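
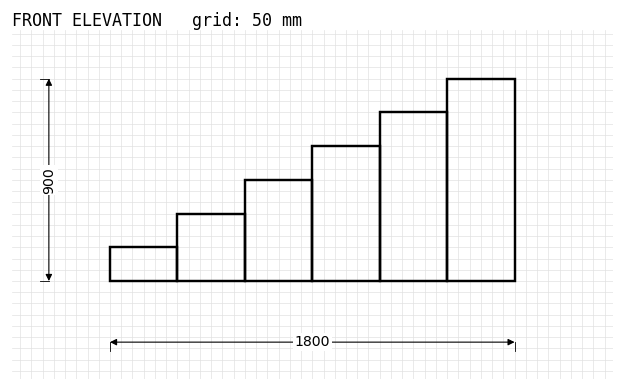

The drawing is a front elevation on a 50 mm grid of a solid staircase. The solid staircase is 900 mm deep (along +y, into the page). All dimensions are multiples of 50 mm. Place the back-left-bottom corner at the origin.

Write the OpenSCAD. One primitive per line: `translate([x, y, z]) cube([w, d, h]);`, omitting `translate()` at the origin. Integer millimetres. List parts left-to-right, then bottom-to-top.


cube([300, 900, 150]);
translate([300, 0, 0]) cube([300, 900, 300]);
translate([600, 0, 0]) cube([300, 900, 450]);
translate([900, 0, 0]) cube([300, 900, 600]);
translate([1200, 0, 0]) cube([300, 900, 750]);
translate([1500, 0, 0]) cube([300, 900, 900]);


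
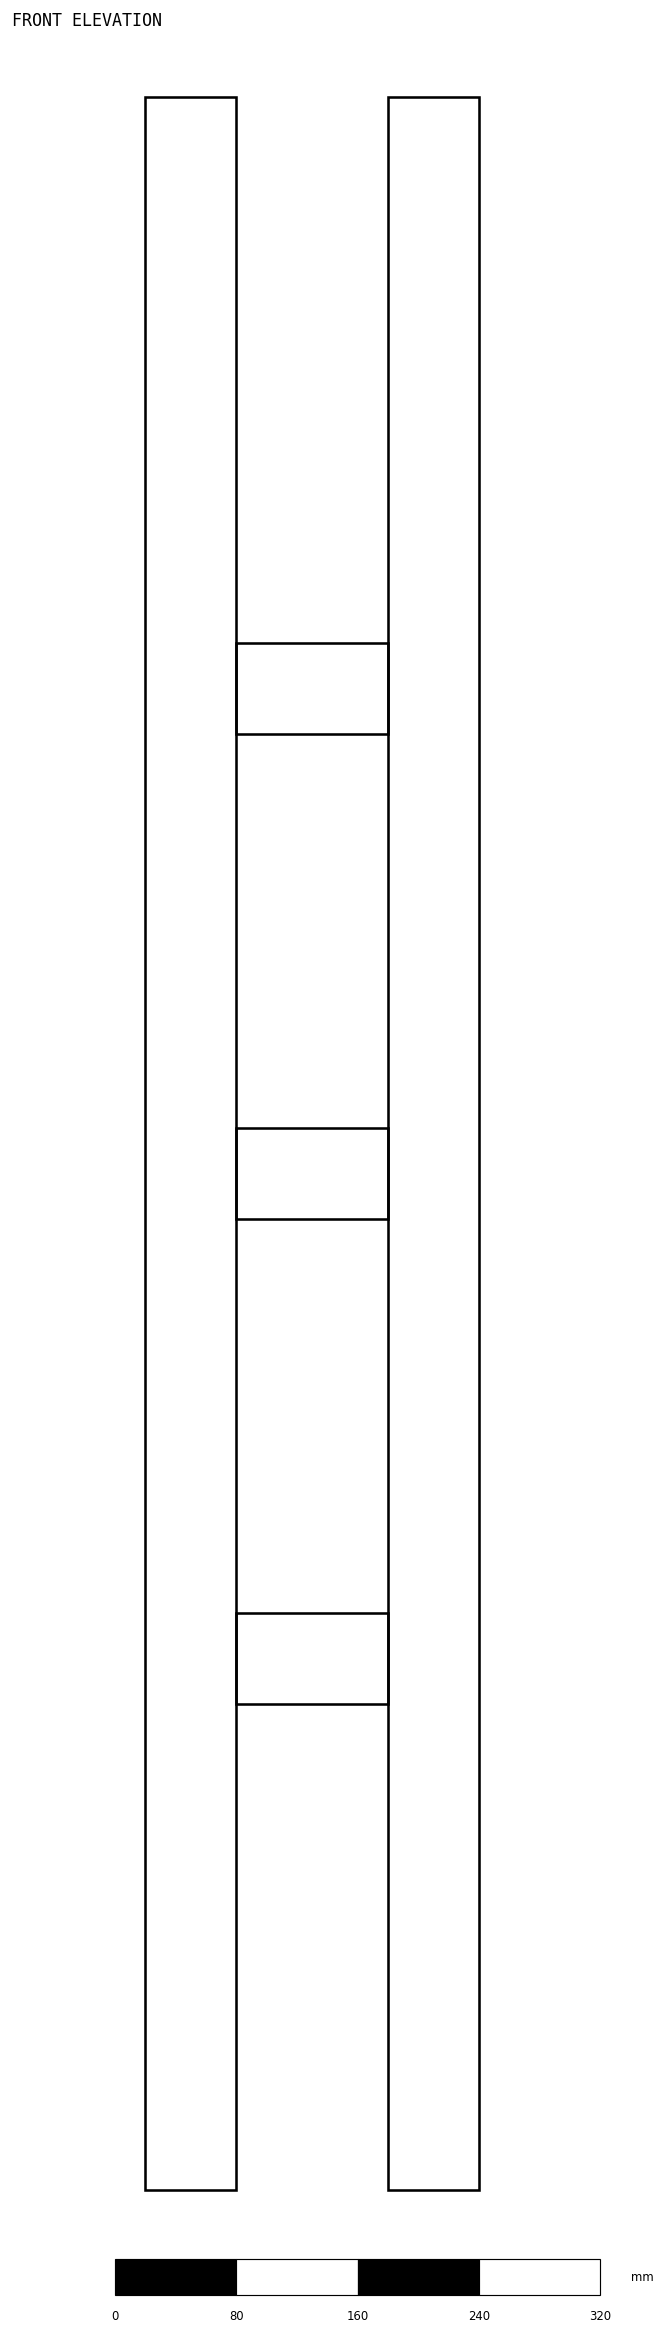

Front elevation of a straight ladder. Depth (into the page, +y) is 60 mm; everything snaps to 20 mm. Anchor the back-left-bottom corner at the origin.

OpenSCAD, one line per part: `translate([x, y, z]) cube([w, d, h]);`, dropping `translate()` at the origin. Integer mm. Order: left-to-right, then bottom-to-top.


cube([60, 60, 1380]);
translate([60, 0, 320]) cube([100, 60, 60]);
translate([60, 0, 640]) cube([100, 60, 60]);
translate([60, 0, 960]) cube([100, 60, 60]);
translate([160, 0, 0]) cube([60, 60, 1380]);


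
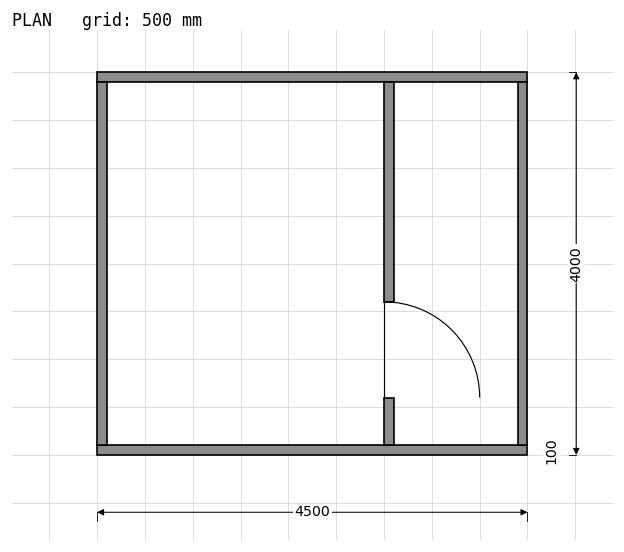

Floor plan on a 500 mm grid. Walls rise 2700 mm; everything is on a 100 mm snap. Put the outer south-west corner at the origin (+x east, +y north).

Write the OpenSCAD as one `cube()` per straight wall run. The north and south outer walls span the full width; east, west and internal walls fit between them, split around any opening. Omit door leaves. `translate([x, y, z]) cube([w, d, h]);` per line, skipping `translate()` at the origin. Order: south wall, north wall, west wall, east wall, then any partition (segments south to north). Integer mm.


cube([4500, 100, 2700]);
translate([0, 3900, 0]) cube([4500, 100, 2700]);
translate([0, 100, 0]) cube([100, 3800, 2700]);
translate([4400, 100, 0]) cube([100, 3800, 2700]);
translate([3000, 100, 0]) cube([100, 500, 2700]);
translate([3000, 1600, 0]) cube([100, 2300, 2700]);


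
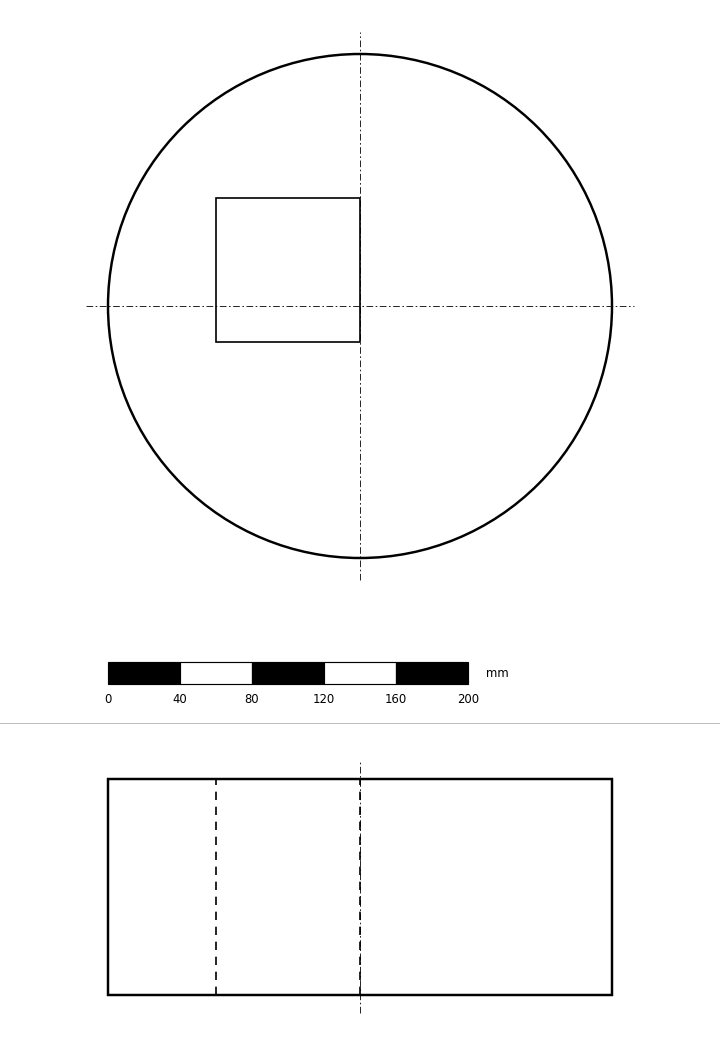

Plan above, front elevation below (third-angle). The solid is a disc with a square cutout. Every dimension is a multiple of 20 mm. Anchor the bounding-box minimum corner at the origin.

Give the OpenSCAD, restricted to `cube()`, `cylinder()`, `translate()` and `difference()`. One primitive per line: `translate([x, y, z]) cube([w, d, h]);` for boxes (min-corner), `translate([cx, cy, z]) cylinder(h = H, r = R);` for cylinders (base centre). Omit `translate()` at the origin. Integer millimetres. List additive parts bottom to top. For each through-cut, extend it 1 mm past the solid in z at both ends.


difference() {
  translate([140, 140, 0]) cylinder(h = 120, r = 140);
  translate([60, 120, -1]) cube([80, 80, 122]);
}


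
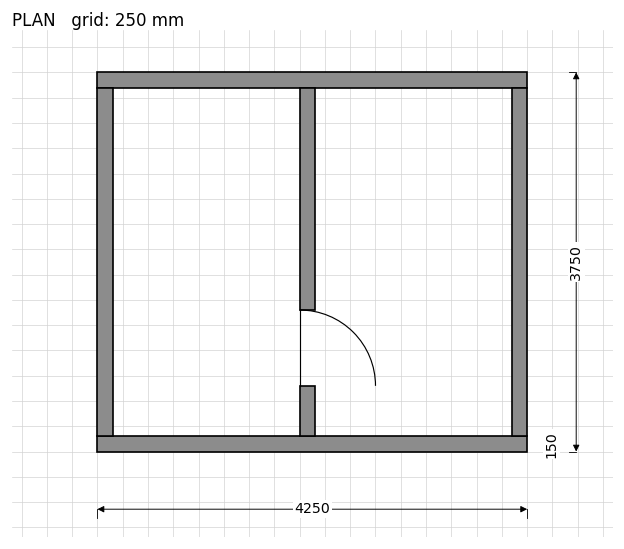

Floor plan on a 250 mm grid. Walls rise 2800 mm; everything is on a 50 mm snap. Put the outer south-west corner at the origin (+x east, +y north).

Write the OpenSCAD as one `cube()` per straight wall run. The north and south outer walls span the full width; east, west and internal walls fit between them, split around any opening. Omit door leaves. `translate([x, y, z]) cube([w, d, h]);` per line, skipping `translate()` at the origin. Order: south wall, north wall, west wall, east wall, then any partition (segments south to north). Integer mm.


cube([4250, 150, 2800]);
translate([0, 3600, 0]) cube([4250, 150, 2800]);
translate([0, 150, 0]) cube([150, 3450, 2800]);
translate([4100, 150, 0]) cube([150, 3450, 2800]);
translate([2000, 150, 0]) cube([150, 500, 2800]);
translate([2000, 1400, 0]) cube([150, 2200, 2800]);


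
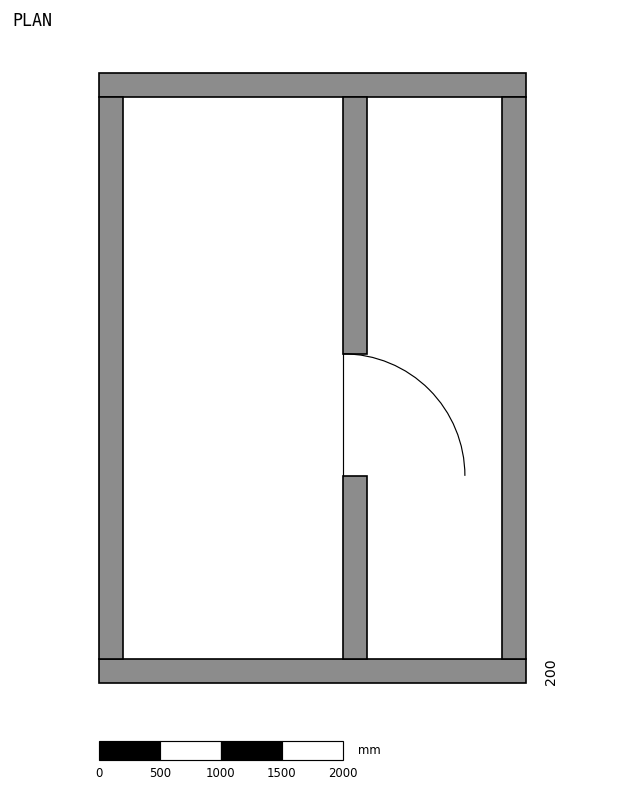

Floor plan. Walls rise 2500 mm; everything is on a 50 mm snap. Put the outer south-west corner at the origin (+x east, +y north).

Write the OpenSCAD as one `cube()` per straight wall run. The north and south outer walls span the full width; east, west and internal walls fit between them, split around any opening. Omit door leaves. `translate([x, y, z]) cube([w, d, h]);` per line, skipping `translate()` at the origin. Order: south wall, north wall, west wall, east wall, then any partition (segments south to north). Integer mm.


cube([3500, 200, 2500]);
translate([0, 4800, 0]) cube([3500, 200, 2500]);
translate([0, 200, 0]) cube([200, 4600, 2500]);
translate([3300, 200, 0]) cube([200, 4600, 2500]);
translate([2000, 200, 0]) cube([200, 1500, 2500]);
translate([2000, 2700, 0]) cube([200, 2100, 2500]);


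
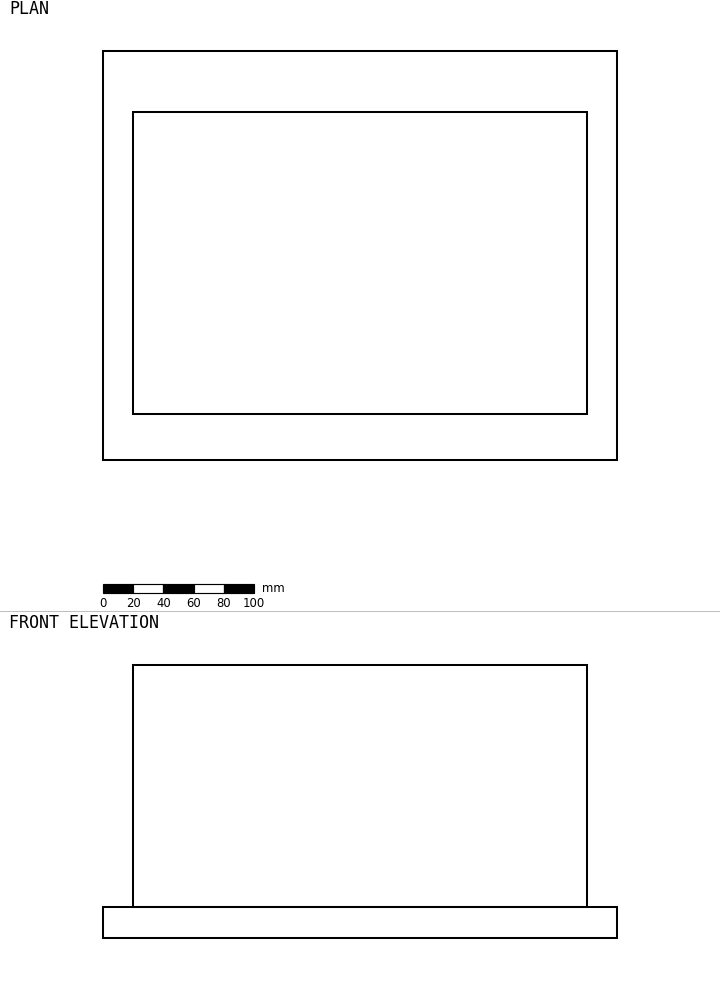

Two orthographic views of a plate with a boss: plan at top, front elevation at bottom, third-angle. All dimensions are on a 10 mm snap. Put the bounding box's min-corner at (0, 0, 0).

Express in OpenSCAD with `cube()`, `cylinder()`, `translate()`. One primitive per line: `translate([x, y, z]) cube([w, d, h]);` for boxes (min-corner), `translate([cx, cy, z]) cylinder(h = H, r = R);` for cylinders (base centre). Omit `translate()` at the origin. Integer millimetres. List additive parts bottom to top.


cube([340, 270, 20]);
translate([20, 30, 20]) cube([300, 200, 160]);


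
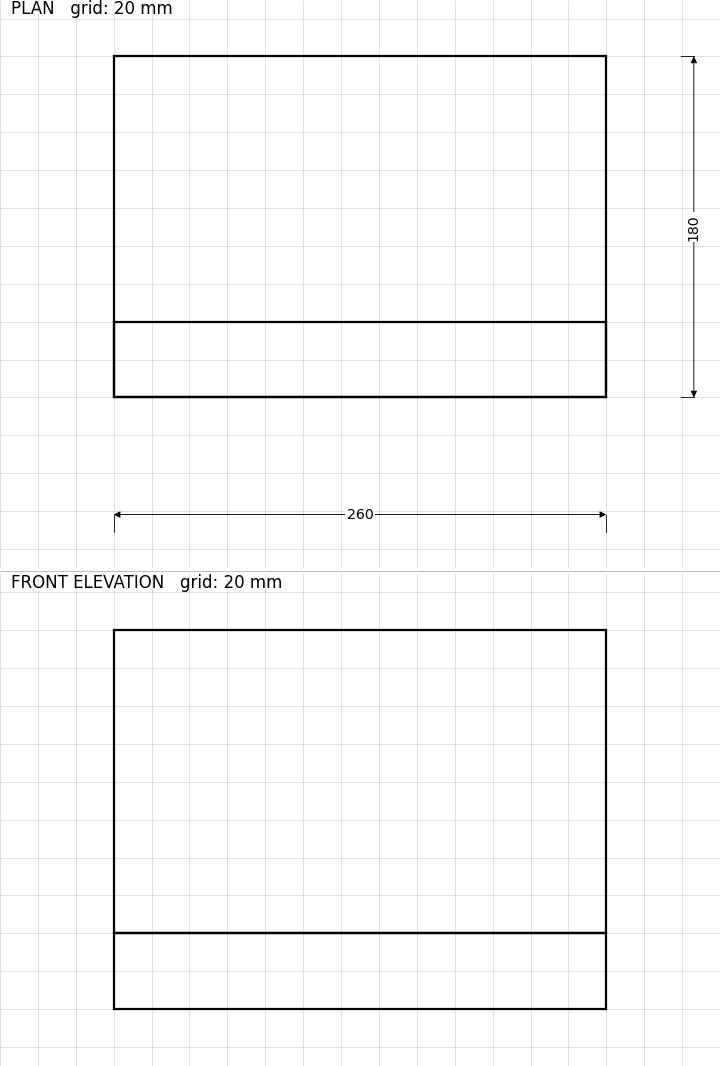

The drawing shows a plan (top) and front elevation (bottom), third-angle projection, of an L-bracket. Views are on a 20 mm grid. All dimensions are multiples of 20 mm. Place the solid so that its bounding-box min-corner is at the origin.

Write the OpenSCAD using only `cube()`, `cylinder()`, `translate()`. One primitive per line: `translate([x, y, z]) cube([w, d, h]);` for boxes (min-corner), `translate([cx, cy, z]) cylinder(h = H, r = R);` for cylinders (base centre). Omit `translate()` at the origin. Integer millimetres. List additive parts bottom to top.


cube([260, 180, 40]);
translate([0, 0, 40]) cube([260, 40, 160]);


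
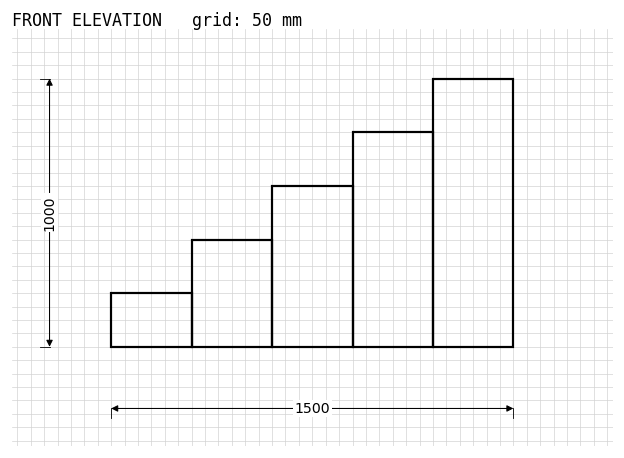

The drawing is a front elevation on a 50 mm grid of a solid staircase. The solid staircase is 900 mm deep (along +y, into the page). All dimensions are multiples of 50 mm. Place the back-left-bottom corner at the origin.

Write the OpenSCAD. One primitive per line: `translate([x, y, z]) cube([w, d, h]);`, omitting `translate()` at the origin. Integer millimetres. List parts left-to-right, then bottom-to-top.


cube([300, 900, 200]);
translate([300, 0, 0]) cube([300, 900, 400]);
translate([600, 0, 0]) cube([300, 900, 600]);
translate([900, 0, 0]) cube([300, 900, 800]);
translate([1200, 0, 0]) cube([300, 900, 1000]);


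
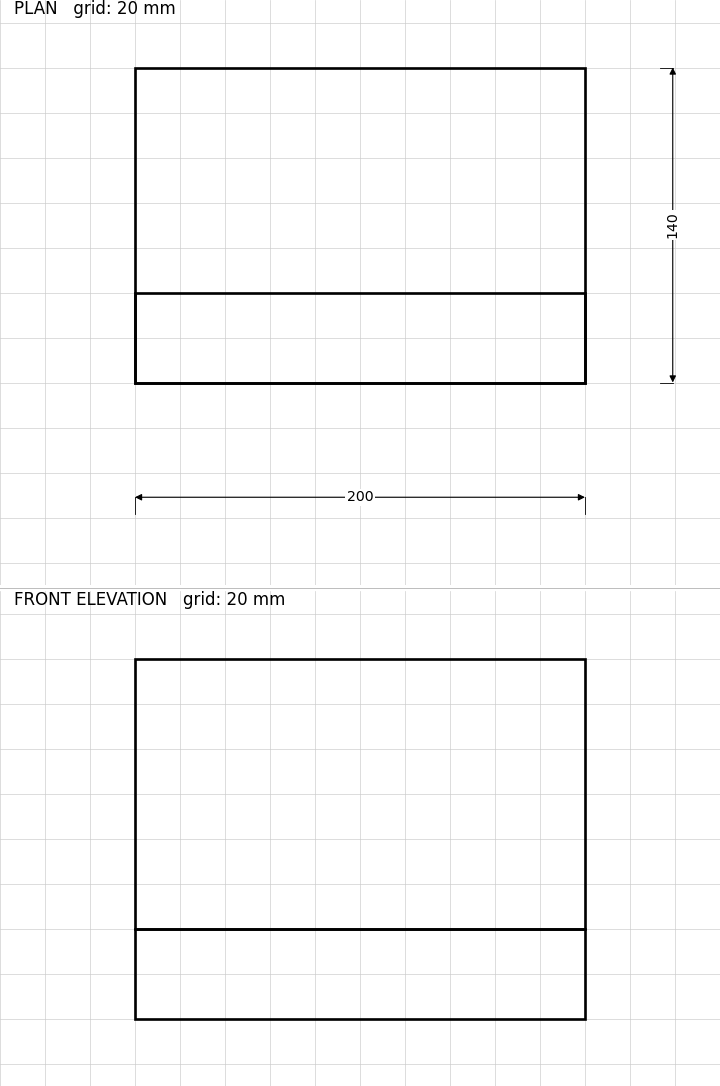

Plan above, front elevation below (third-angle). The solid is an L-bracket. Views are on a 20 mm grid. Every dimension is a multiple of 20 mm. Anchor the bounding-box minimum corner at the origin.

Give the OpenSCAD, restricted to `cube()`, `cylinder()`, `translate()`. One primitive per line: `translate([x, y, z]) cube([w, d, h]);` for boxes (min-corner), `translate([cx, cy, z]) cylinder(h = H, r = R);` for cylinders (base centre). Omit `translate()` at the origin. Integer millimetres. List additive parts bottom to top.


cube([200, 140, 40]);
translate([0, 0, 40]) cube([200, 40, 120]);


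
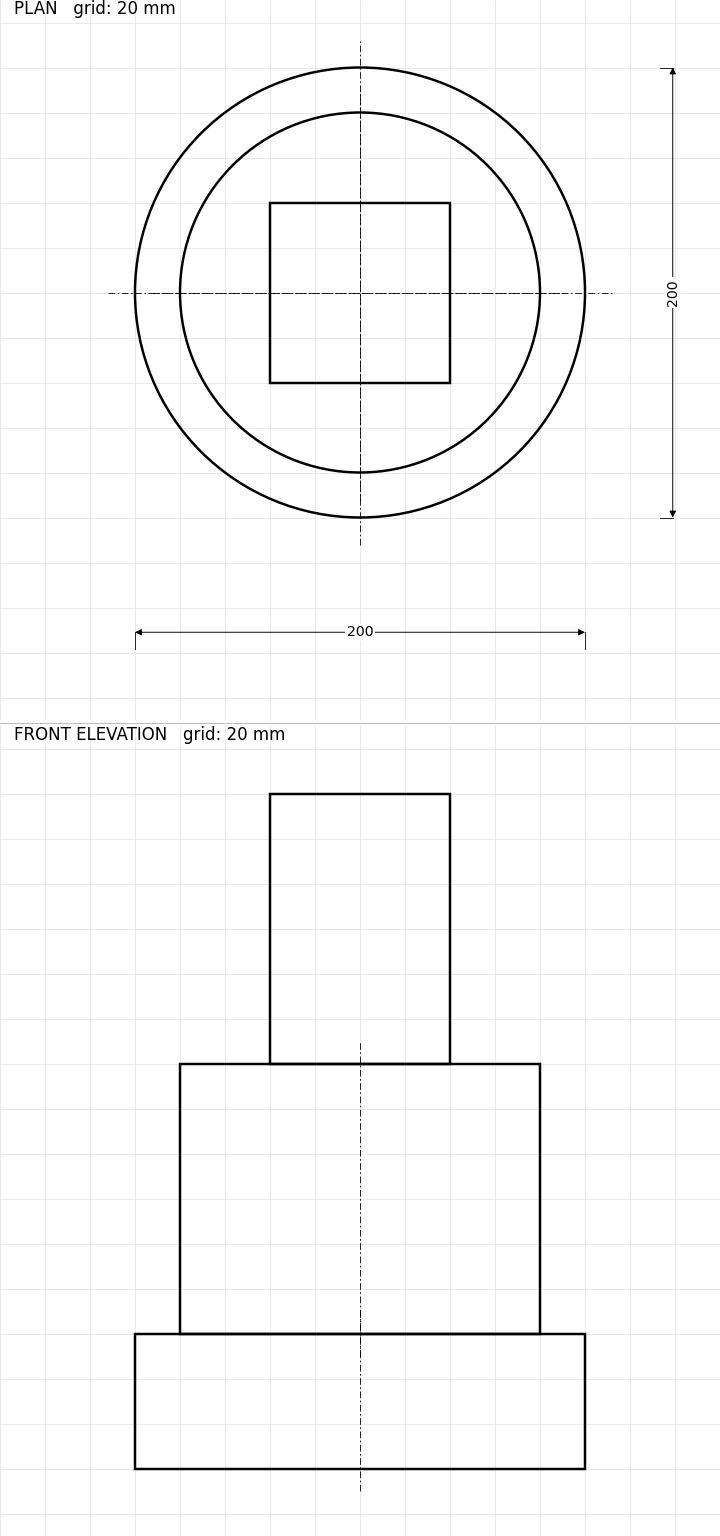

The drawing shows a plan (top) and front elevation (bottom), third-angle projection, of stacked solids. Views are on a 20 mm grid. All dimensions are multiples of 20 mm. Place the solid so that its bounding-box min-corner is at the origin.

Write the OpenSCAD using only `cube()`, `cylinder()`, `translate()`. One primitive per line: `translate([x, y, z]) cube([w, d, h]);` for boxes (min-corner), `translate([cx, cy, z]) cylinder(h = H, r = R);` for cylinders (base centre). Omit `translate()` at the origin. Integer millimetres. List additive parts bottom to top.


translate([100, 100, 0]) cylinder(h = 60, r = 100);
translate([100, 100, 60]) cylinder(h = 120, r = 80);
translate([60, 60, 180]) cube([80, 80, 120]);


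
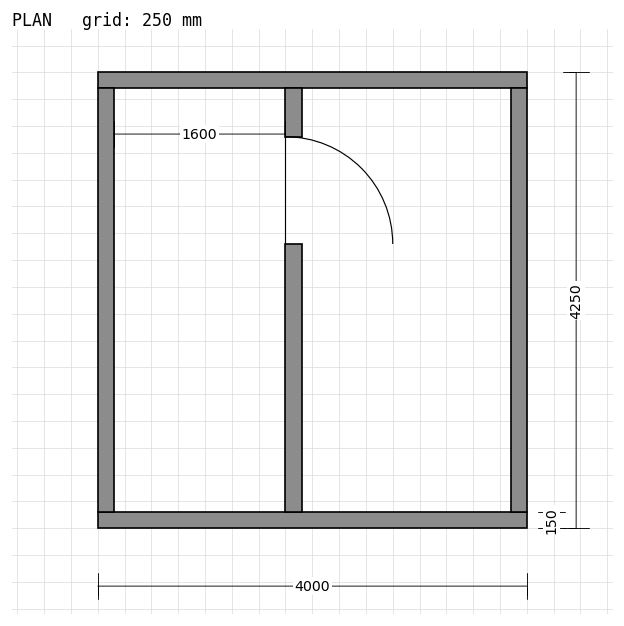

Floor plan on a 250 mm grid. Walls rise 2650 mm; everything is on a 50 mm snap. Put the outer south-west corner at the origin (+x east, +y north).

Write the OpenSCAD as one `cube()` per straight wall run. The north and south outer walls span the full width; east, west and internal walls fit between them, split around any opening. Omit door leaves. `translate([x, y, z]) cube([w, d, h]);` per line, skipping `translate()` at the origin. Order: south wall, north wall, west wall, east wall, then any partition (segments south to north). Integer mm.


cube([4000, 150, 2650]);
translate([0, 4100, 0]) cube([4000, 150, 2650]);
translate([0, 150, 0]) cube([150, 3950, 2650]);
translate([3850, 150, 0]) cube([150, 3950, 2650]);
translate([1750, 150, 0]) cube([150, 2500, 2650]);
translate([1750, 3650, 0]) cube([150, 450, 2650]);


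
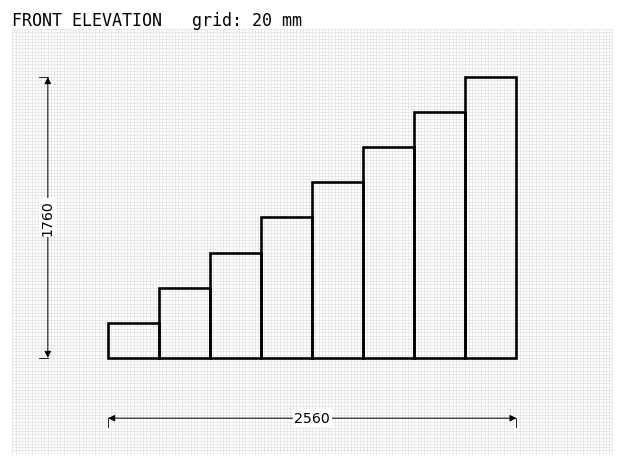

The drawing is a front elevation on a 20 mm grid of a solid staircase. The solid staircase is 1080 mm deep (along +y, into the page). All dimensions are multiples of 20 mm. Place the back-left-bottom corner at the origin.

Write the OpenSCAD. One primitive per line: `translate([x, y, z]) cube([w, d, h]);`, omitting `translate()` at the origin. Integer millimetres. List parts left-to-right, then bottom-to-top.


cube([320, 1080, 220]);
translate([320, 0, 0]) cube([320, 1080, 440]);
translate([640, 0, 0]) cube([320, 1080, 660]);
translate([960, 0, 0]) cube([320, 1080, 880]);
translate([1280, 0, 0]) cube([320, 1080, 1100]);
translate([1600, 0, 0]) cube([320, 1080, 1320]);
translate([1920, 0, 0]) cube([320, 1080, 1540]);
translate([2240, 0, 0]) cube([320, 1080, 1760]);


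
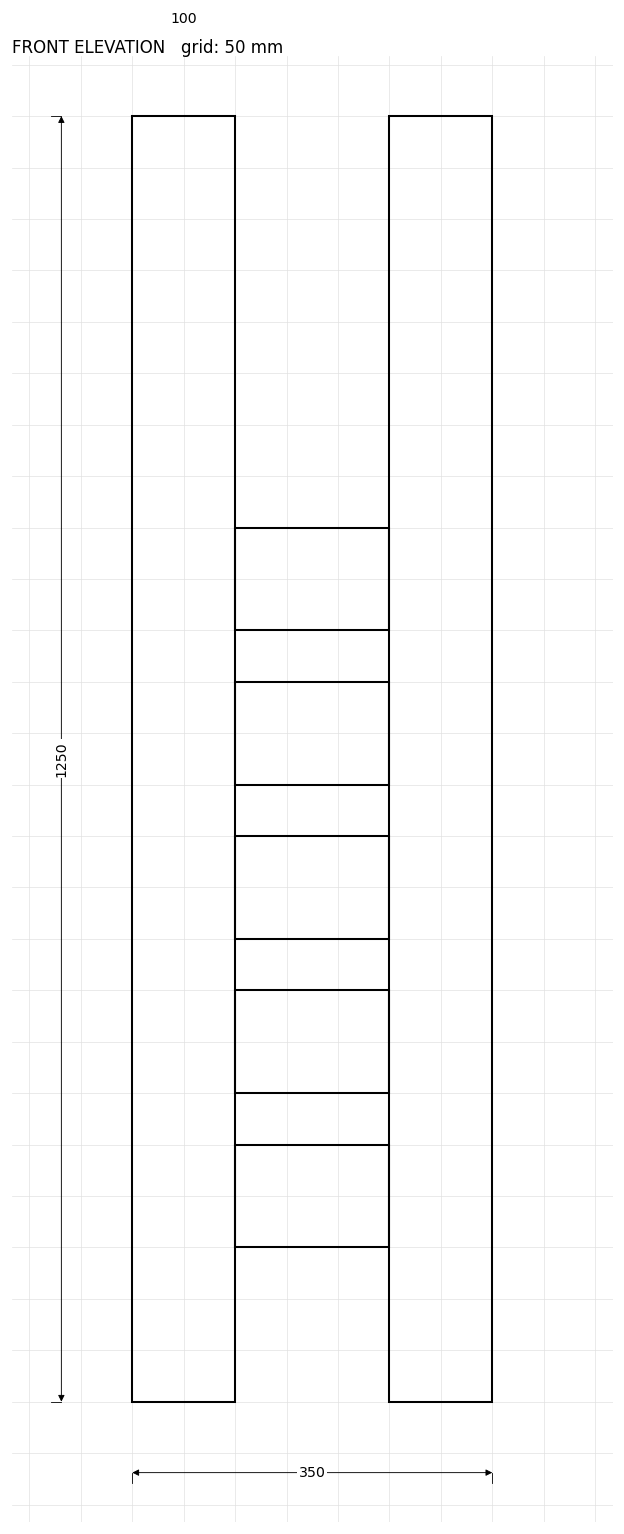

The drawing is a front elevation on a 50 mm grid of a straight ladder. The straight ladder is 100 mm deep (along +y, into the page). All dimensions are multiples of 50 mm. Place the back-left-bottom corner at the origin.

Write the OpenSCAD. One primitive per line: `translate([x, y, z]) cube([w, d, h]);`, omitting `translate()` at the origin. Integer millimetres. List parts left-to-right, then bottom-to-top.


cube([100, 100, 1250]);
translate([100, 0, 150]) cube([150, 100, 100]);
translate([100, 0, 300]) cube([150, 100, 100]);
translate([100, 0, 450]) cube([150, 100, 100]);
translate([100, 0, 600]) cube([150, 100, 100]);
translate([100, 0, 750]) cube([150, 100, 100]);
translate([250, 0, 0]) cube([100, 100, 1250]);


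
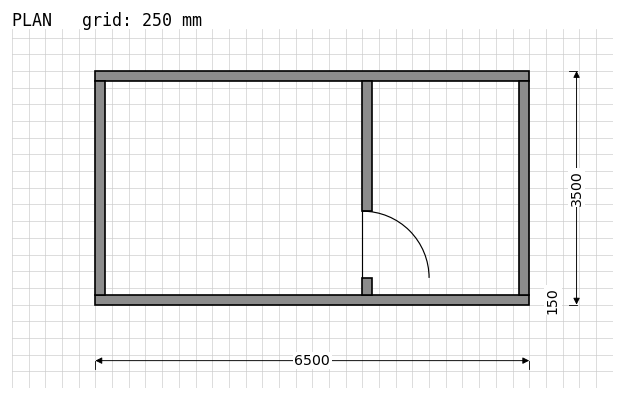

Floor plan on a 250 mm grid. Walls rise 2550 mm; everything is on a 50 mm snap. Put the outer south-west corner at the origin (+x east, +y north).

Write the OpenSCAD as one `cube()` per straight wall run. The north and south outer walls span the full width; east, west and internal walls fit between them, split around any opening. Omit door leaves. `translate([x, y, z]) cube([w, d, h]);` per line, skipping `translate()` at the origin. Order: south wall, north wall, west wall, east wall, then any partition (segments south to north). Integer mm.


cube([6500, 150, 2550]);
translate([0, 3350, 0]) cube([6500, 150, 2550]);
translate([0, 150, 0]) cube([150, 3200, 2550]);
translate([6350, 150, 0]) cube([150, 3200, 2550]);
translate([4000, 150, 0]) cube([150, 250, 2550]);
translate([4000, 1400, 0]) cube([150, 1950, 2550]);


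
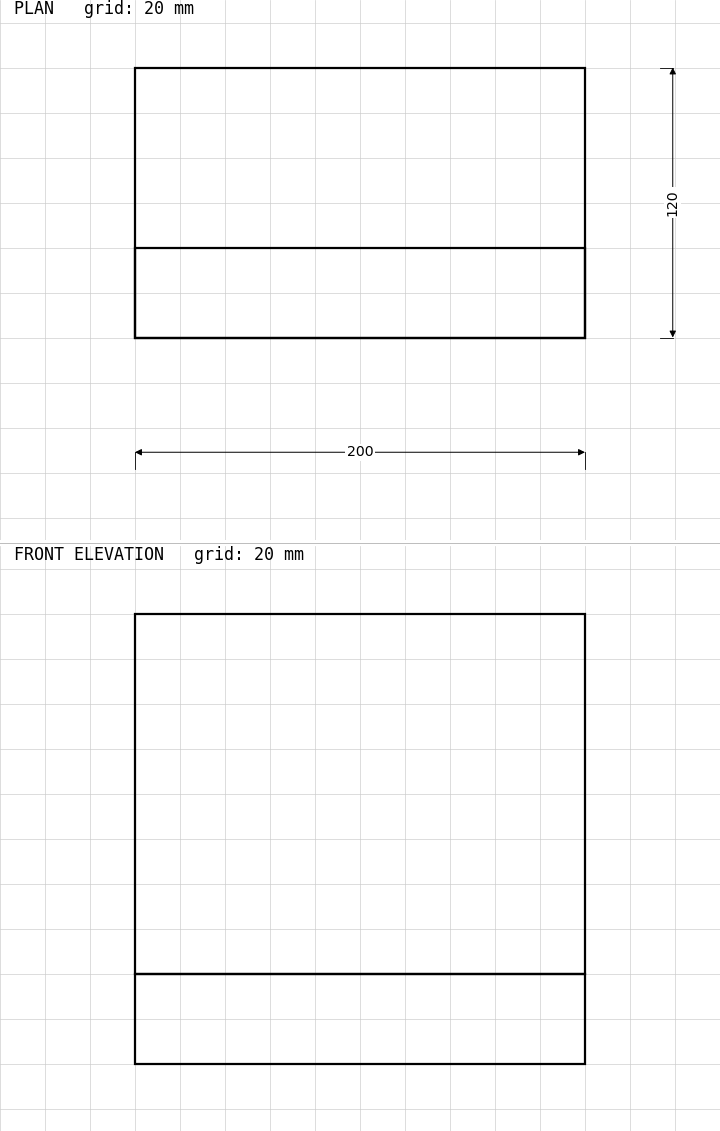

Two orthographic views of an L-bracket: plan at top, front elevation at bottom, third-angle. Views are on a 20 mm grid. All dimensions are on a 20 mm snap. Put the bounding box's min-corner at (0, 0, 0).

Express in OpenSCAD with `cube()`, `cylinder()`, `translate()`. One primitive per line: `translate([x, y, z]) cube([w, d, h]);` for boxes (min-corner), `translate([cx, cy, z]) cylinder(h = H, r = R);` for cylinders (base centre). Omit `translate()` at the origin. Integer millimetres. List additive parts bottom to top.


cube([200, 120, 40]);
translate([0, 0, 40]) cube([200, 40, 160]);


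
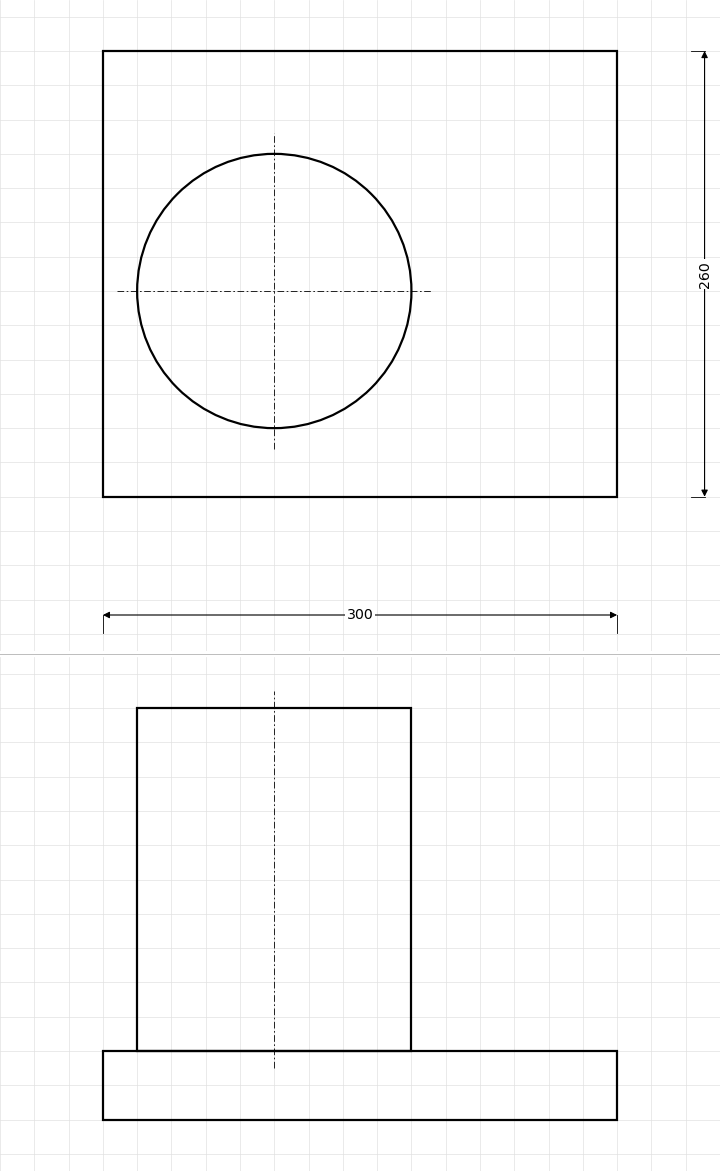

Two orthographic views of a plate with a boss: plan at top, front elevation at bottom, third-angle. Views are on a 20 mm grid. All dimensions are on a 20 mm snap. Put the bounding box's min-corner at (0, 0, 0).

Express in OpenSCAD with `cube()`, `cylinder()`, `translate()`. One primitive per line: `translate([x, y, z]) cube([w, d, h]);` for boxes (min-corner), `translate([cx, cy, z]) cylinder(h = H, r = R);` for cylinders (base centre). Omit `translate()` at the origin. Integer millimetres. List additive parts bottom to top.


cube([300, 260, 40]);
translate([100, 120, 40]) cylinder(h = 200, r = 80);


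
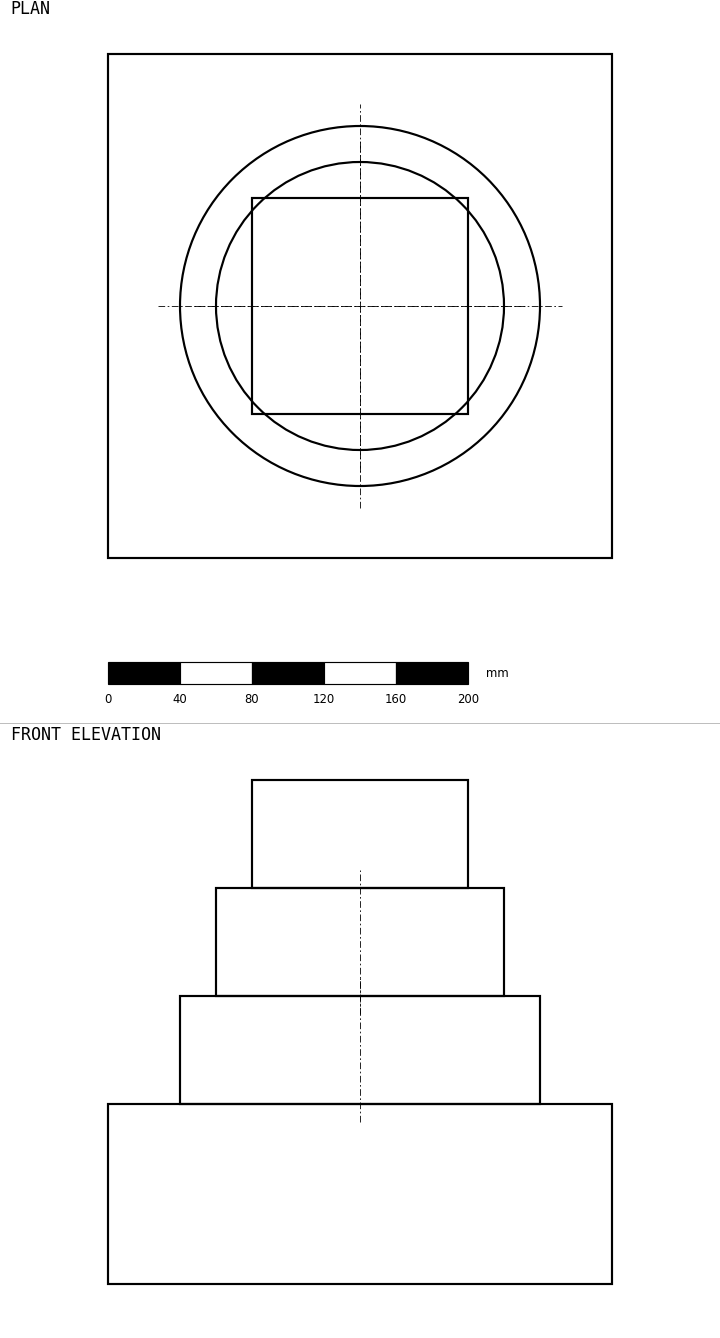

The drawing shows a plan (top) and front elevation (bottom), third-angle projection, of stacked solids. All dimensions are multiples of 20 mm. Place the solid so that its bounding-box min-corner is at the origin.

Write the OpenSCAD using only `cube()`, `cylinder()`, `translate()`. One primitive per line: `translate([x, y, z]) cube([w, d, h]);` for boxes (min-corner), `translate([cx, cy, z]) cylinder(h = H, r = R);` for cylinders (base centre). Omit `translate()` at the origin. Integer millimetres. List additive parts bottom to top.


cube([280, 280, 100]);
translate([140, 140, 100]) cylinder(h = 60, r = 100);
translate([140, 140, 160]) cylinder(h = 60, r = 80);
translate([80, 80, 220]) cube([120, 120, 60]);


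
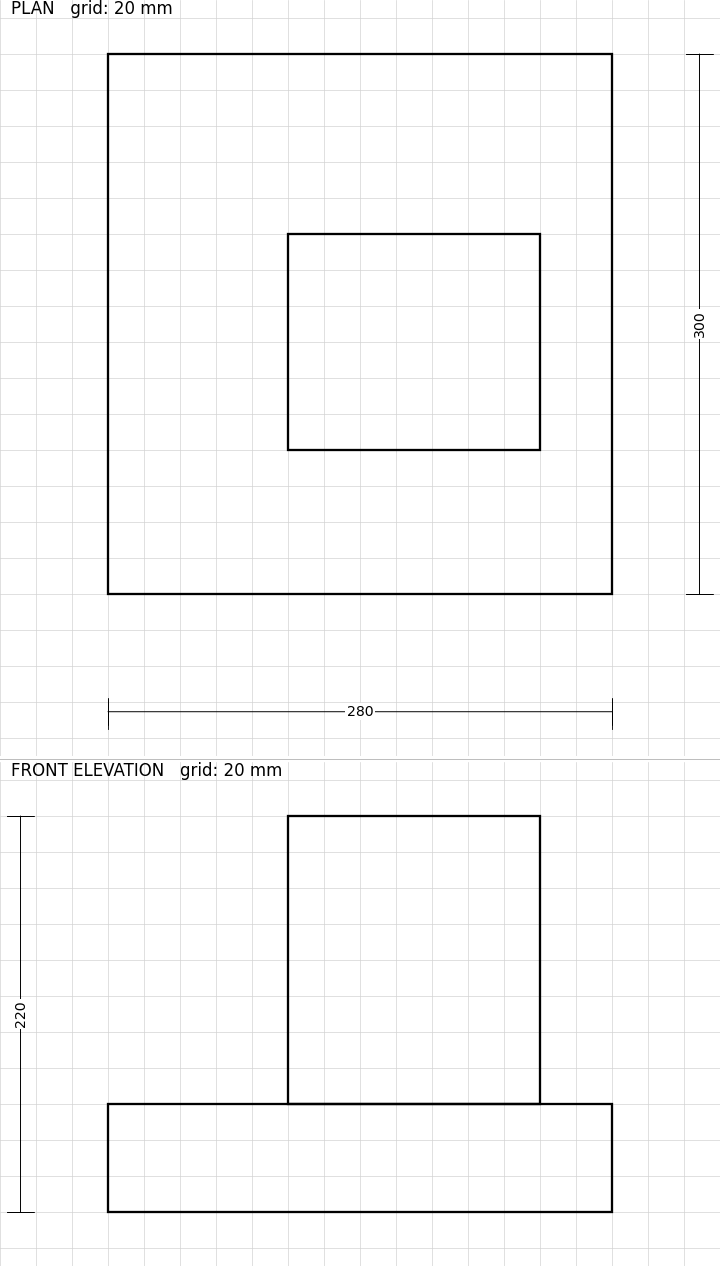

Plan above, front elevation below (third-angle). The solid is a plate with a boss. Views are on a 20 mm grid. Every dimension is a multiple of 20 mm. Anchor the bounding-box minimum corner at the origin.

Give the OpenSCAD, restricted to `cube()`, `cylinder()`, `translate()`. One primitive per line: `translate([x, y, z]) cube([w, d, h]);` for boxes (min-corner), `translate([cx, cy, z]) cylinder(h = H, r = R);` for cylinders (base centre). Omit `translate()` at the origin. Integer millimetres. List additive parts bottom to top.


cube([280, 300, 60]);
translate([100, 80, 60]) cube([140, 120, 160]);


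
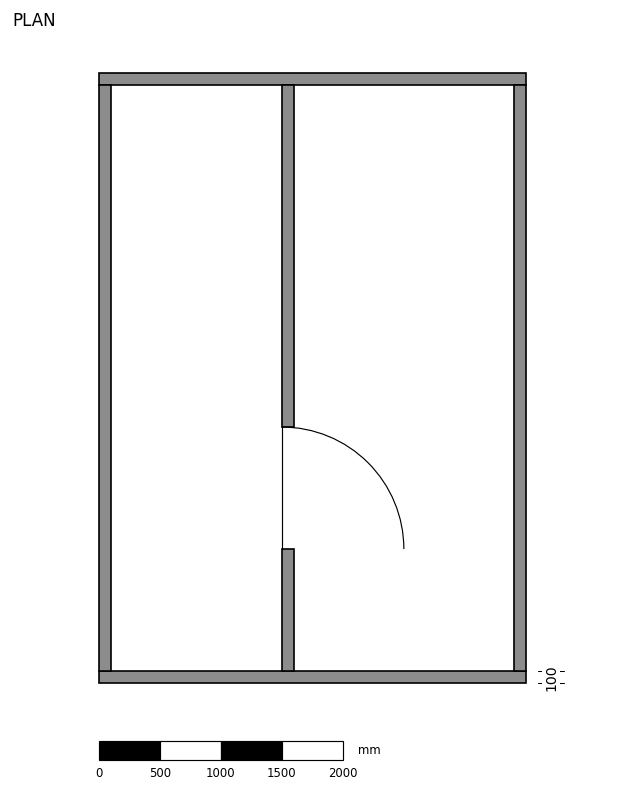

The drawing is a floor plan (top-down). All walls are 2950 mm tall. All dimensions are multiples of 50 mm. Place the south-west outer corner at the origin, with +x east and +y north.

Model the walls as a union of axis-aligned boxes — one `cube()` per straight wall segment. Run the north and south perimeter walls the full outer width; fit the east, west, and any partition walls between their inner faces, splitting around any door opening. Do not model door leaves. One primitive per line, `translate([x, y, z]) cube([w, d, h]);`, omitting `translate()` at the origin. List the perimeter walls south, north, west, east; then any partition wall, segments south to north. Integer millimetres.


cube([3500, 100, 2950]);
translate([0, 4900, 0]) cube([3500, 100, 2950]);
translate([0, 100, 0]) cube([100, 4800, 2950]);
translate([3400, 100, 0]) cube([100, 4800, 2950]);
translate([1500, 100, 0]) cube([100, 1000, 2950]);
translate([1500, 2100, 0]) cube([100, 2800, 2950]);


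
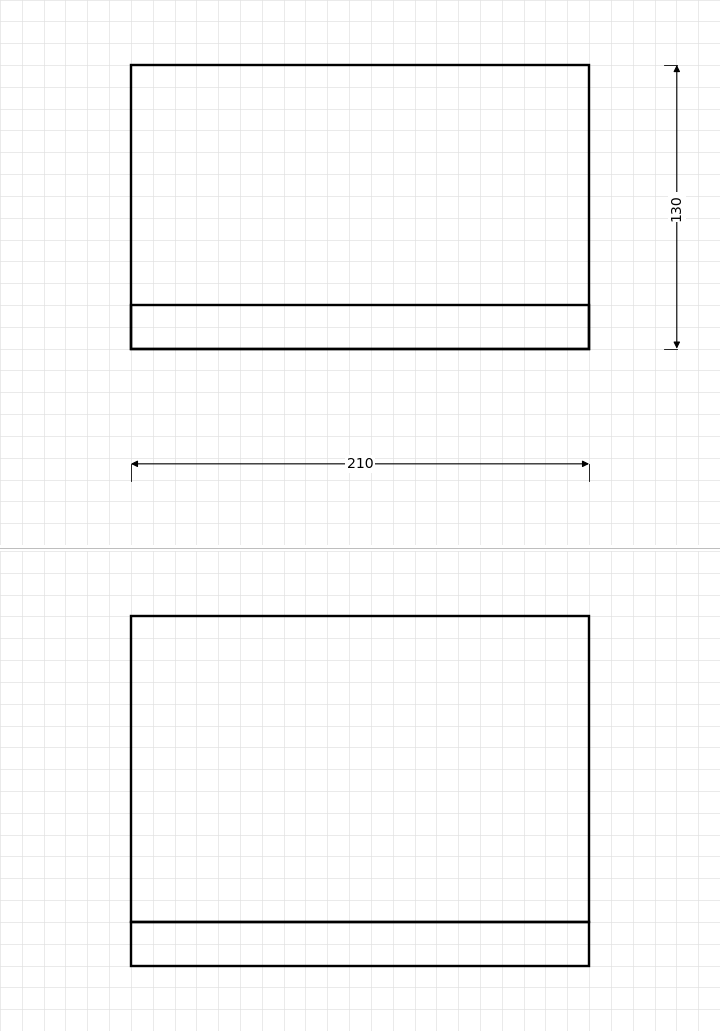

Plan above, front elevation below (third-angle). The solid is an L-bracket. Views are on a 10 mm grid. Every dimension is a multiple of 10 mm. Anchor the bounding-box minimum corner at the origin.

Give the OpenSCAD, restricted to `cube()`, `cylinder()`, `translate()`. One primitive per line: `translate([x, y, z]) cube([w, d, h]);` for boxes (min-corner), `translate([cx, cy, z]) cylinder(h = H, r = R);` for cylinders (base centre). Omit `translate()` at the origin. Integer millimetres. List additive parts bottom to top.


cube([210, 130, 20]);
translate([0, 0, 20]) cube([210, 20, 140]);


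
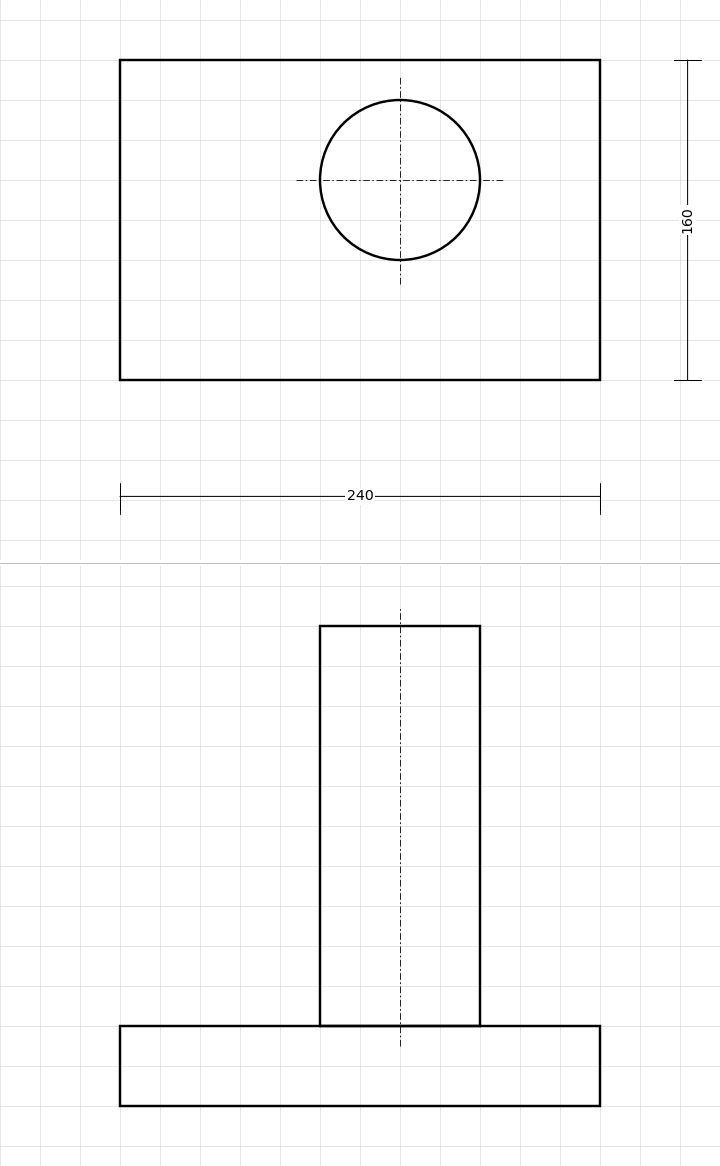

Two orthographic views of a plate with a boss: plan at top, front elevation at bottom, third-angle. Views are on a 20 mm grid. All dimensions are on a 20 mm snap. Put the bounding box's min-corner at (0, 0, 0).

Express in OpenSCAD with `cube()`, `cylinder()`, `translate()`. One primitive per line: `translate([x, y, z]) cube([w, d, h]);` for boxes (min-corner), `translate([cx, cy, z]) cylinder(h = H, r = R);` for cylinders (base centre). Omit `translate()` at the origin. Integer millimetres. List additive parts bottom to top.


cube([240, 160, 40]);
translate([140, 100, 40]) cylinder(h = 200, r = 40);


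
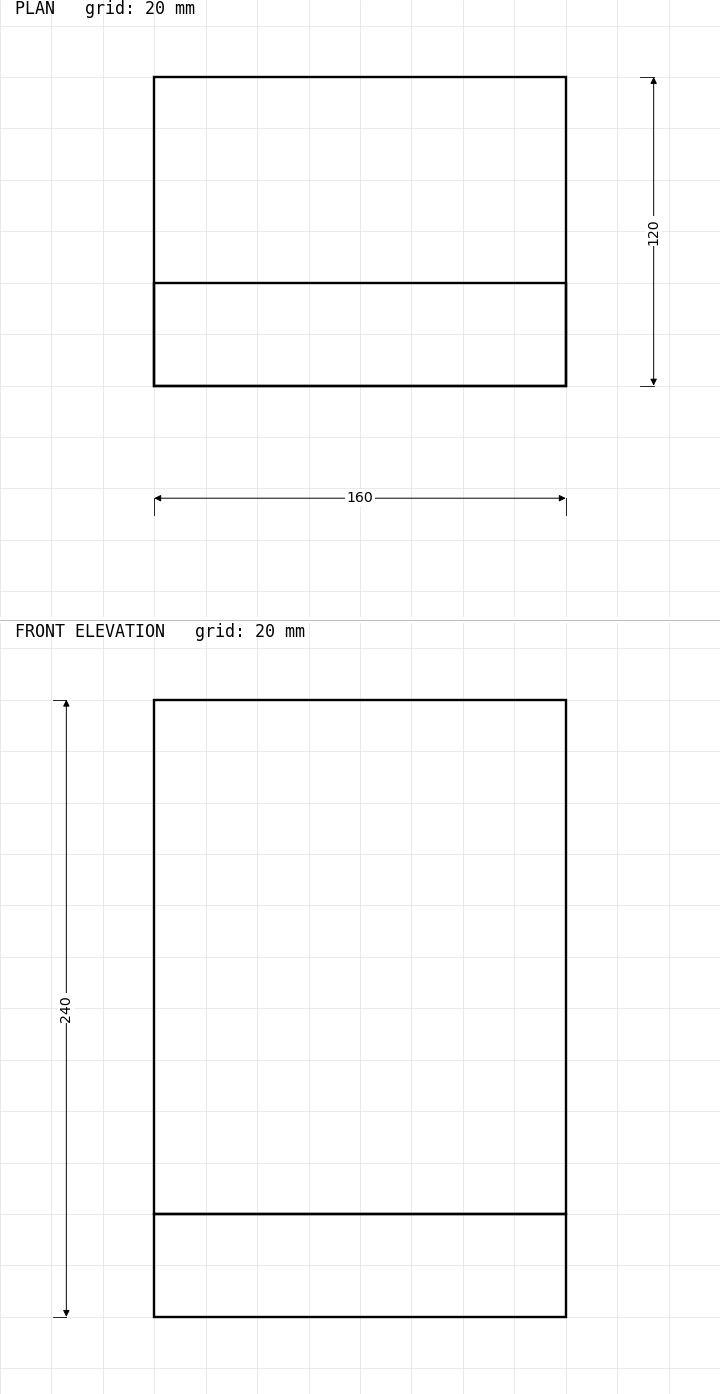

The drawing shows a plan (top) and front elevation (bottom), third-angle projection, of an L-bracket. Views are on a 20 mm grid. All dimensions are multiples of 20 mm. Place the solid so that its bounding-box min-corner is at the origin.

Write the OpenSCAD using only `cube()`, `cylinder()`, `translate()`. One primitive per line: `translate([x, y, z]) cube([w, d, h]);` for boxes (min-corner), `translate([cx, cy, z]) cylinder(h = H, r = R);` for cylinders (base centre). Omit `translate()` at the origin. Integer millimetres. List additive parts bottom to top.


cube([160, 120, 40]);
translate([0, 0, 40]) cube([160, 40, 200]);


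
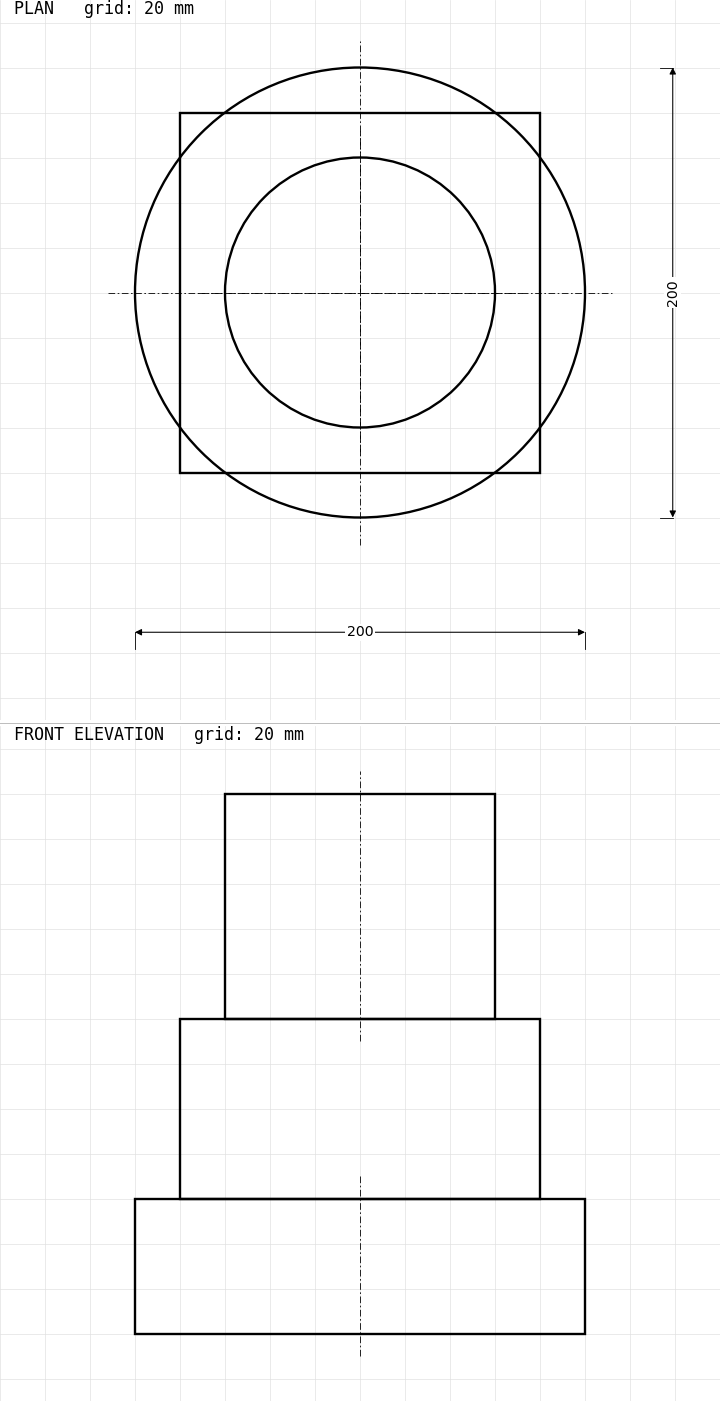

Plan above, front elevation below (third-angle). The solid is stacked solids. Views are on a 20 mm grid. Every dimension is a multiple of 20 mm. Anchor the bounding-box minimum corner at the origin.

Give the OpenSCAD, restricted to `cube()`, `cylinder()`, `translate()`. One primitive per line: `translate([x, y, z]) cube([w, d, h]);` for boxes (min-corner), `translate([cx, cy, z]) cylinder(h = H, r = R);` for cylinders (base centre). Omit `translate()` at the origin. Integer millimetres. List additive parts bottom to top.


translate([100, 100, 0]) cylinder(h = 60, r = 100);
translate([20, 20, 60]) cube([160, 160, 80]);
translate([100, 100, 140]) cylinder(h = 100, r = 60);


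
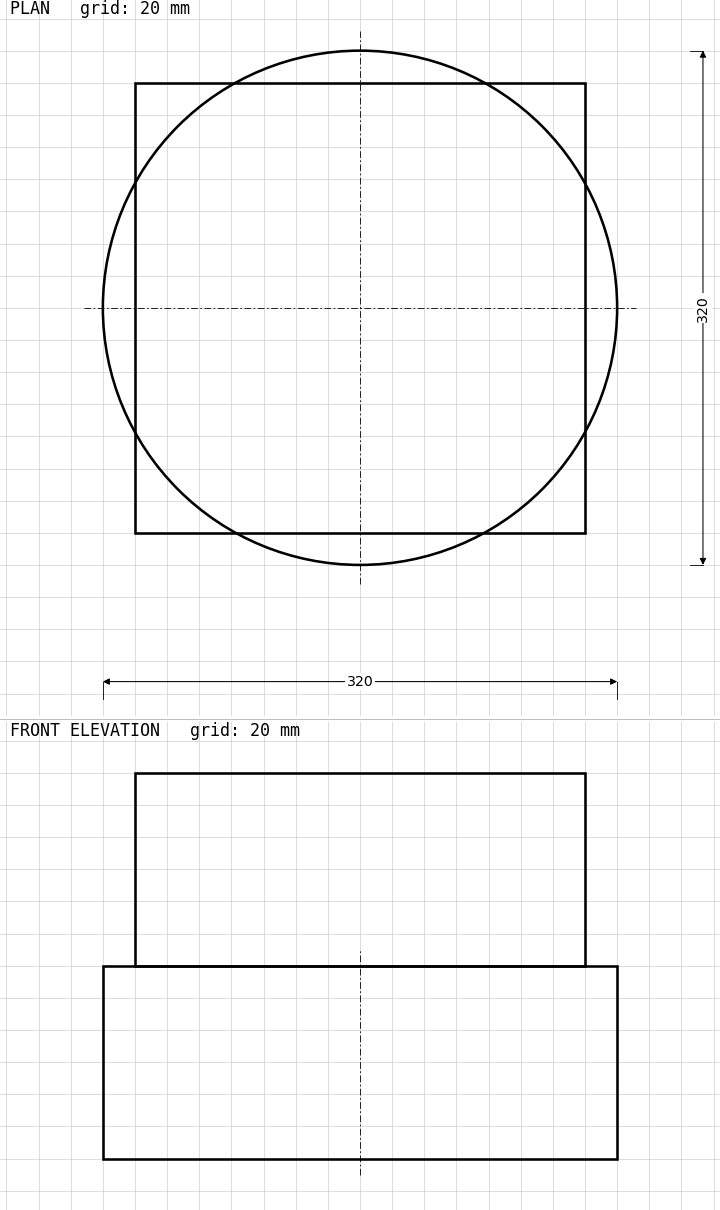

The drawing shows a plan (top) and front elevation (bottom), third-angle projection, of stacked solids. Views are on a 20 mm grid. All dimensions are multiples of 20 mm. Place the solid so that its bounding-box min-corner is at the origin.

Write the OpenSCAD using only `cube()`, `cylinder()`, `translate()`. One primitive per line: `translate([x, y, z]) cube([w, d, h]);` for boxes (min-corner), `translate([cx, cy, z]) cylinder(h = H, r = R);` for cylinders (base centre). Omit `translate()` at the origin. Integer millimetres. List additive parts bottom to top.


translate([160, 160, 0]) cylinder(h = 120, r = 160);
translate([20, 20, 120]) cube([280, 280, 120]);


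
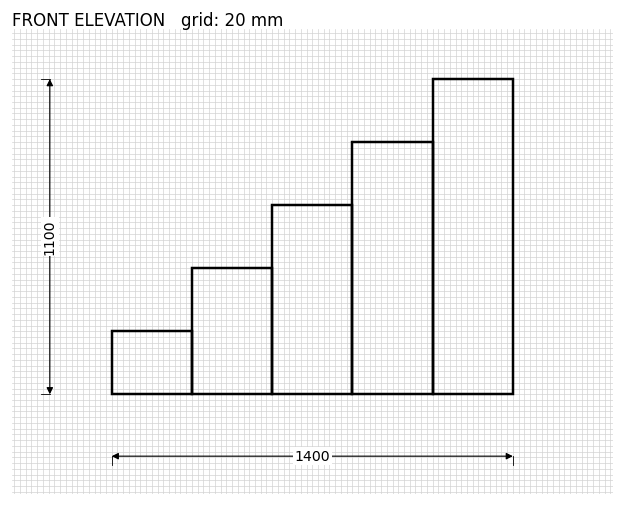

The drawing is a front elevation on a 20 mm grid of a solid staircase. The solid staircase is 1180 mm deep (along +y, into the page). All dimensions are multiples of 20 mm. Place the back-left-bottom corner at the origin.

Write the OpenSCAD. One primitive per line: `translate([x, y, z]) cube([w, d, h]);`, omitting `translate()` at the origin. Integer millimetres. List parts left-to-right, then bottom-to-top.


cube([280, 1180, 220]);
translate([280, 0, 0]) cube([280, 1180, 440]);
translate([560, 0, 0]) cube([280, 1180, 660]);
translate([840, 0, 0]) cube([280, 1180, 880]);
translate([1120, 0, 0]) cube([280, 1180, 1100]);


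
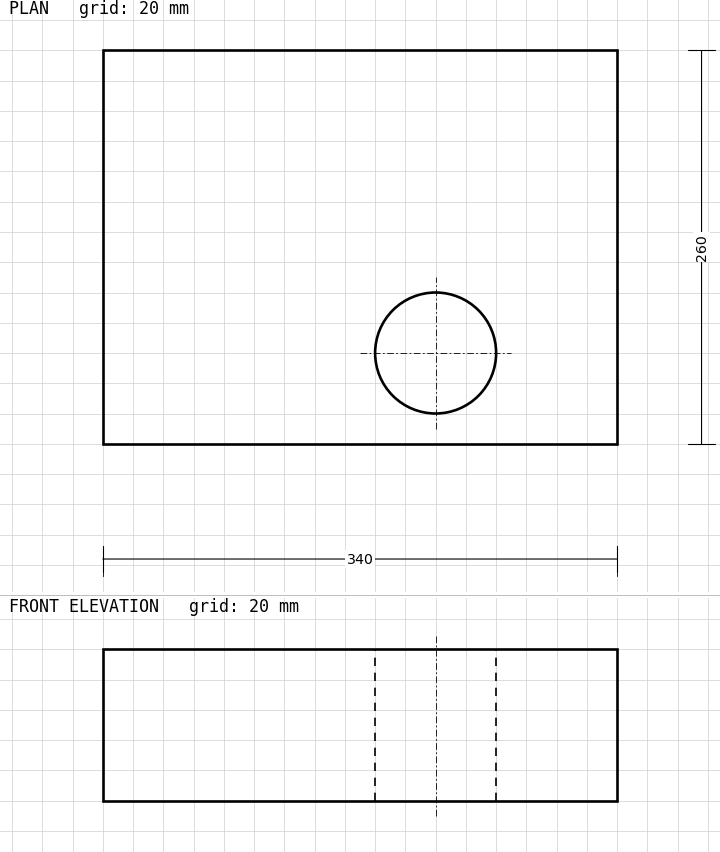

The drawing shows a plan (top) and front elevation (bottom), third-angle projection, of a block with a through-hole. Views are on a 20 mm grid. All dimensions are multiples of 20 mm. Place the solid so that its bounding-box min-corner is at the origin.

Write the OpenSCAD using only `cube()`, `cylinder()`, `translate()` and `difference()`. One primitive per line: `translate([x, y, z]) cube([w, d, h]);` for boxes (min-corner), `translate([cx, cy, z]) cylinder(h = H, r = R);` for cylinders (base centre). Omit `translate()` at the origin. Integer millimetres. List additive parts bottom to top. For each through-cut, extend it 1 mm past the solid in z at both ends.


difference() {
  cube([340, 260, 100]);
  translate([220, 60, -1]) cylinder(h = 102, r = 40);
}


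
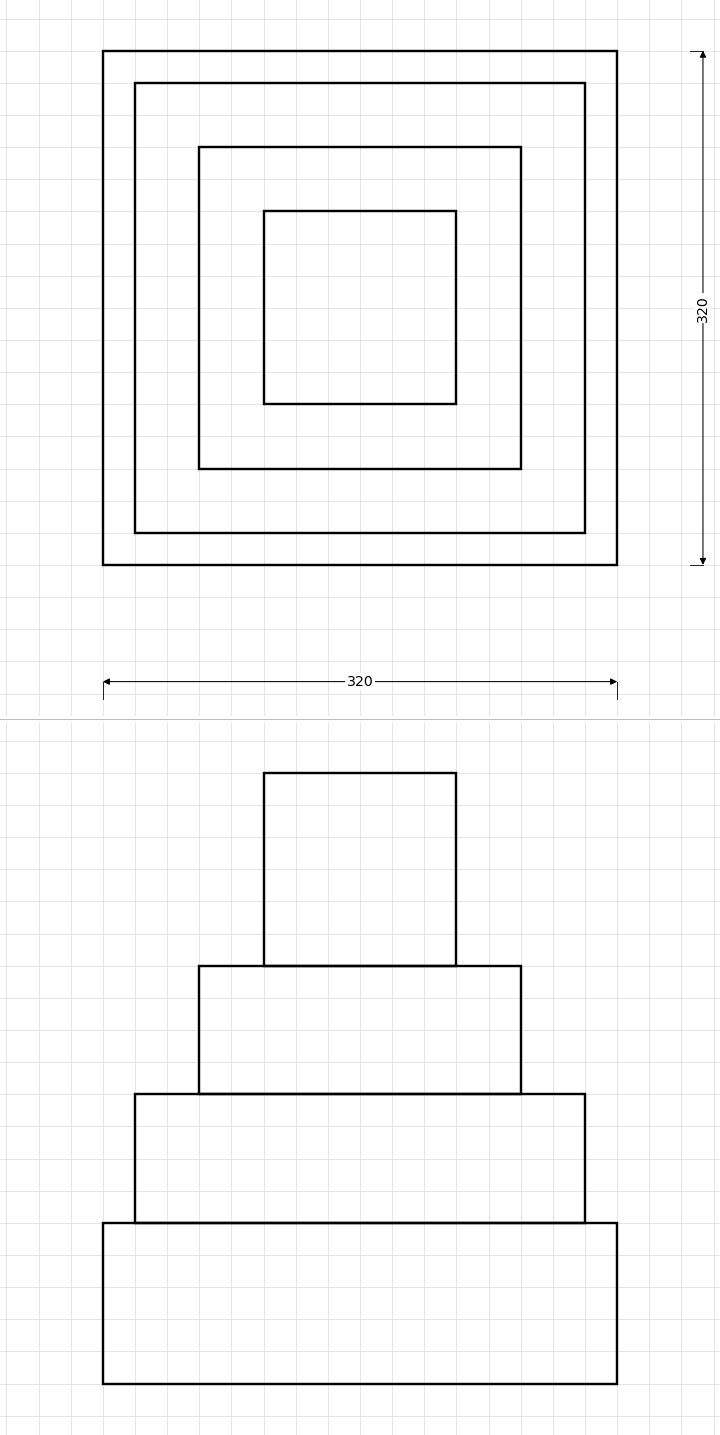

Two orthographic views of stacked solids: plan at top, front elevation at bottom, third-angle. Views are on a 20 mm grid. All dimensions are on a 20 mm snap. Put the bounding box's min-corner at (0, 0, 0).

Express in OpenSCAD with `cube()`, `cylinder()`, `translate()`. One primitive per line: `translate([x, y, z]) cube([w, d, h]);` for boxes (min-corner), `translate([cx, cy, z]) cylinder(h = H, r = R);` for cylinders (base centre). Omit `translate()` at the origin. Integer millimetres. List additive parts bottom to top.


cube([320, 320, 100]);
translate([20, 20, 100]) cube([280, 280, 80]);
translate([60, 60, 180]) cube([200, 200, 80]);
translate([100, 100, 260]) cube([120, 120, 120]);


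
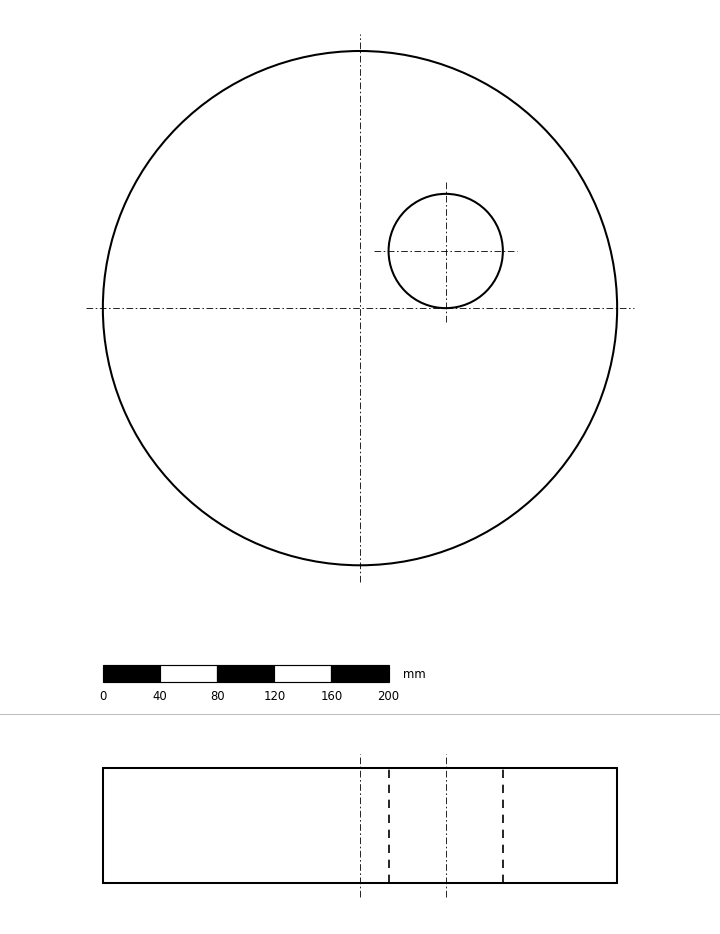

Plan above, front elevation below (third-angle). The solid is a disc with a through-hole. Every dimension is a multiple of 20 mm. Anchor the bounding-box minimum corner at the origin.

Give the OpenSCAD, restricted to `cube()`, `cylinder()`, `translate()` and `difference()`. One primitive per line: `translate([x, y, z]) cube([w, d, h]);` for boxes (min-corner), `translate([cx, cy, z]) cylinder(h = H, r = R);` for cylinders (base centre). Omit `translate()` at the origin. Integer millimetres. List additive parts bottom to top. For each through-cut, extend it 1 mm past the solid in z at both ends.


difference() {
  translate([180, 180, 0]) cylinder(h = 80, r = 180);
  translate([240, 220, -1]) cylinder(h = 82, r = 40);
}


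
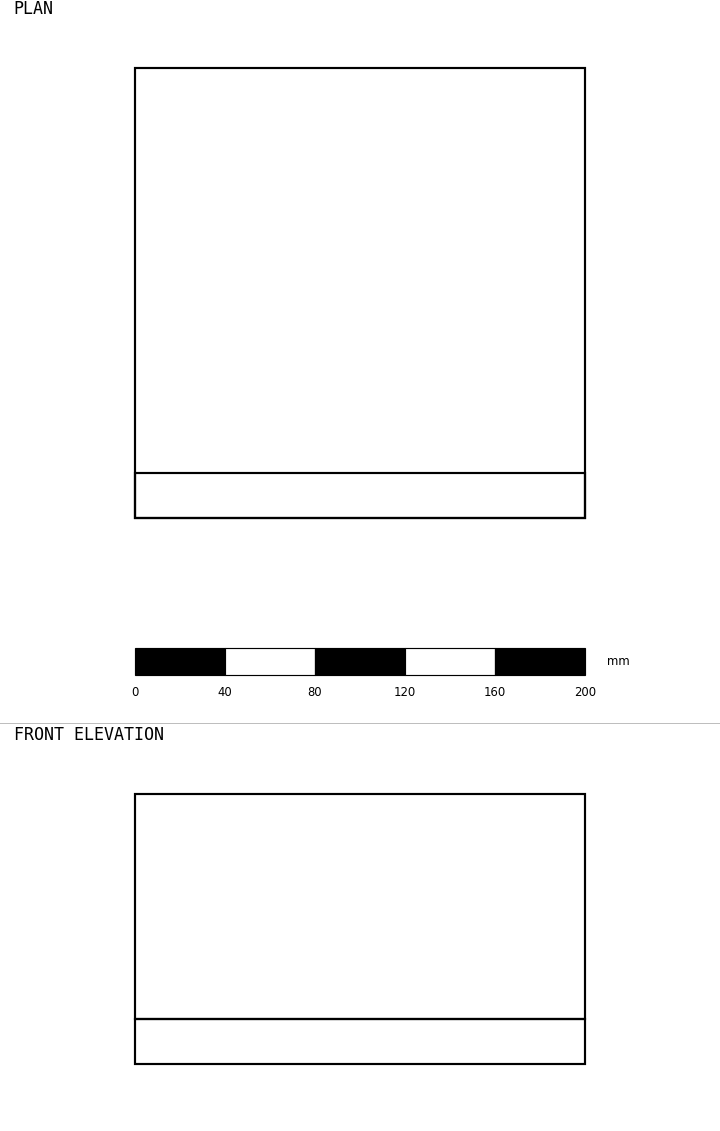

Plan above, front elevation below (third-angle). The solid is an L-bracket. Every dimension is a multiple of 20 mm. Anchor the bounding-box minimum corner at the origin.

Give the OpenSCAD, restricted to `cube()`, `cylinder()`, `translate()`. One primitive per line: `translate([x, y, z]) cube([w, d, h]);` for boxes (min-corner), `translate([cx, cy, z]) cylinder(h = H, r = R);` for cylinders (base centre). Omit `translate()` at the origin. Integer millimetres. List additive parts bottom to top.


cube([200, 200, 20]);
translate([0, 0, 20]) cube([200, 20, 100]);


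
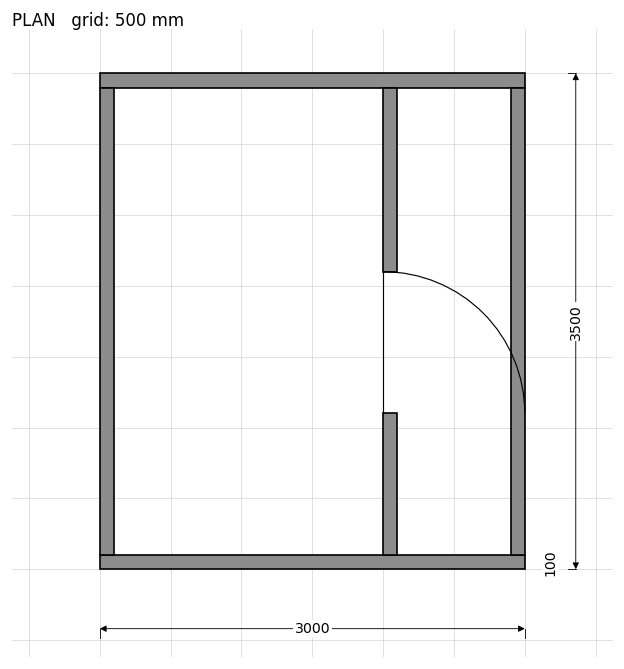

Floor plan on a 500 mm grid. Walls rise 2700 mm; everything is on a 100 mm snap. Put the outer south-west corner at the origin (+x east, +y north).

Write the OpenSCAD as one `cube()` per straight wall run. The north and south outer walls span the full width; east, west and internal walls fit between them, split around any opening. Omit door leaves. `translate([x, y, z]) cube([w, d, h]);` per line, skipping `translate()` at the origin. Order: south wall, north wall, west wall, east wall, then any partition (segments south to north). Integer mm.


cube([3000, 100, 2700]);
translate([0, 3400, 0]) cube([3000, 100, 2700]);
translate([0, 100, 0]) cube([100, 3300, 2700]);
translate([2900, 100, 0]) cube([100, 3300, 2700]);
translate([2000, 100, 0]) cube([100, 1000, 2700]);
translate([2000, 2100, 0]) cube([100, 1300, 2700]);


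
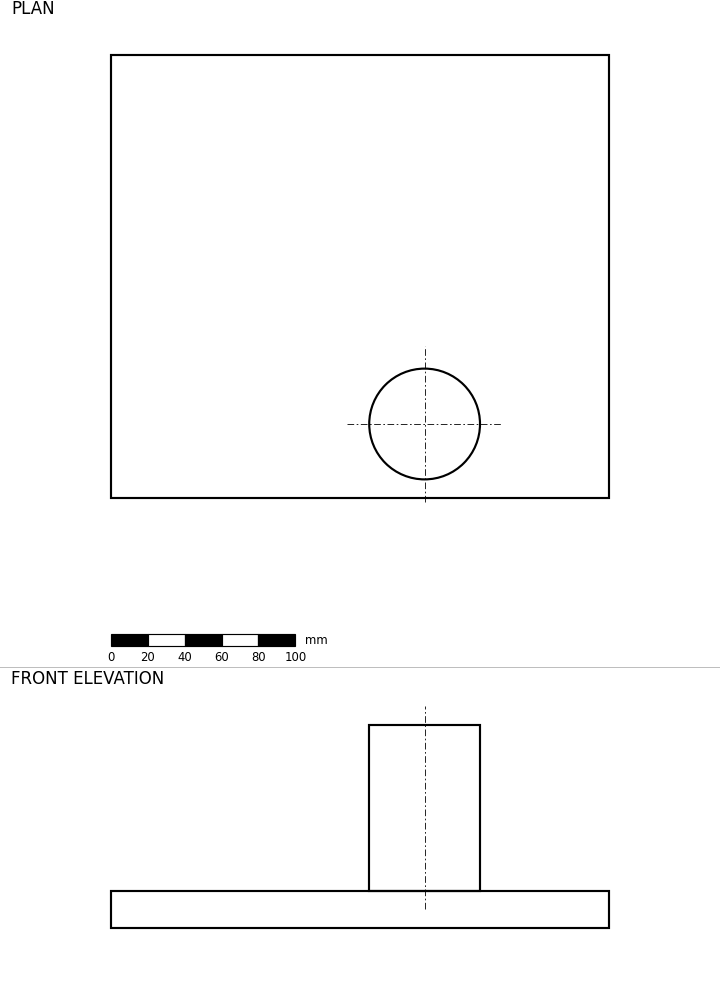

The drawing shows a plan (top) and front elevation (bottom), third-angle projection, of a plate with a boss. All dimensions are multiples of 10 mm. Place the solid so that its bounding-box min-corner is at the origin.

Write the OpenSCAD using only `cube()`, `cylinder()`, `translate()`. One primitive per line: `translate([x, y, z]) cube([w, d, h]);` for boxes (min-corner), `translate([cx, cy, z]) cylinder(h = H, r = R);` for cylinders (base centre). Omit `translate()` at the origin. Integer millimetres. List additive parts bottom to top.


cube([270, 240, 20]);
translate([170, 40, 20]) cylinder(h = 90, r = 30);


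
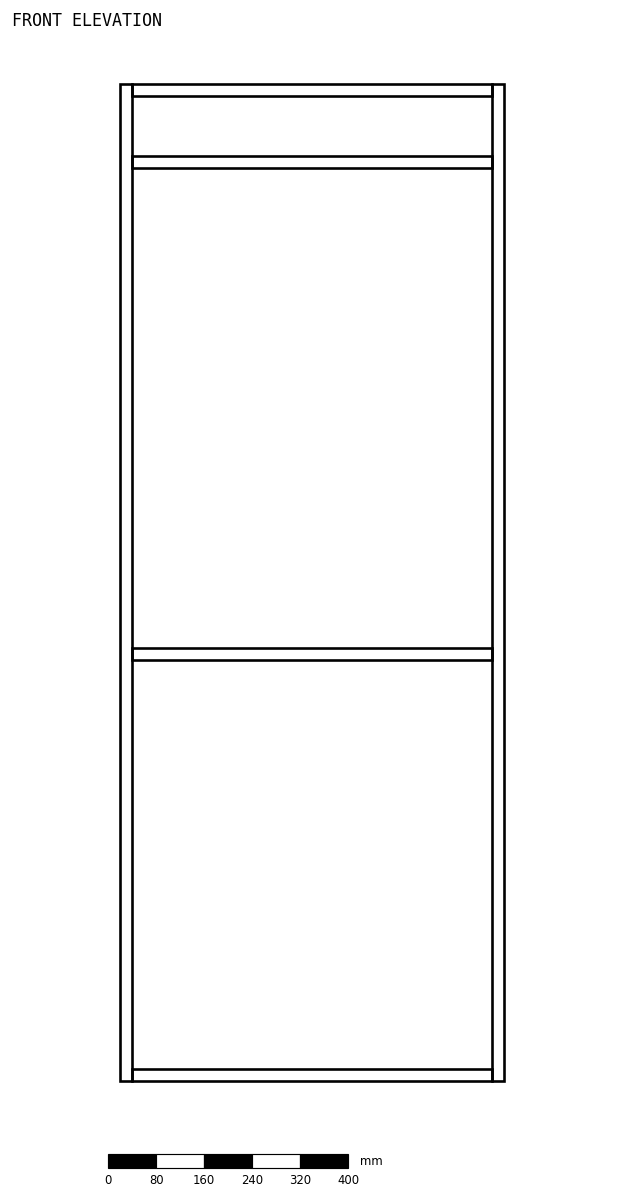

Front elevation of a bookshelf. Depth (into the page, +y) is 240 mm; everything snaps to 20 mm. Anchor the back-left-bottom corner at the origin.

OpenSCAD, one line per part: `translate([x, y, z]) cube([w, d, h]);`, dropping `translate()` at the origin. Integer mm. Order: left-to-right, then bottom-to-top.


cube([20, 240, 1660]);
translate([20, 0, 0]) cube([600, 240, 20]);
translate([20, 0, 700]) cube([600, 240, 20]);
translate([20, 0, 1520]) cube([600, 240, 20]);
translate([20, 0, 1640]) cube([600, 240, 20]);
translate([620, 0, 0]) cube([20, 240, 1660]);
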